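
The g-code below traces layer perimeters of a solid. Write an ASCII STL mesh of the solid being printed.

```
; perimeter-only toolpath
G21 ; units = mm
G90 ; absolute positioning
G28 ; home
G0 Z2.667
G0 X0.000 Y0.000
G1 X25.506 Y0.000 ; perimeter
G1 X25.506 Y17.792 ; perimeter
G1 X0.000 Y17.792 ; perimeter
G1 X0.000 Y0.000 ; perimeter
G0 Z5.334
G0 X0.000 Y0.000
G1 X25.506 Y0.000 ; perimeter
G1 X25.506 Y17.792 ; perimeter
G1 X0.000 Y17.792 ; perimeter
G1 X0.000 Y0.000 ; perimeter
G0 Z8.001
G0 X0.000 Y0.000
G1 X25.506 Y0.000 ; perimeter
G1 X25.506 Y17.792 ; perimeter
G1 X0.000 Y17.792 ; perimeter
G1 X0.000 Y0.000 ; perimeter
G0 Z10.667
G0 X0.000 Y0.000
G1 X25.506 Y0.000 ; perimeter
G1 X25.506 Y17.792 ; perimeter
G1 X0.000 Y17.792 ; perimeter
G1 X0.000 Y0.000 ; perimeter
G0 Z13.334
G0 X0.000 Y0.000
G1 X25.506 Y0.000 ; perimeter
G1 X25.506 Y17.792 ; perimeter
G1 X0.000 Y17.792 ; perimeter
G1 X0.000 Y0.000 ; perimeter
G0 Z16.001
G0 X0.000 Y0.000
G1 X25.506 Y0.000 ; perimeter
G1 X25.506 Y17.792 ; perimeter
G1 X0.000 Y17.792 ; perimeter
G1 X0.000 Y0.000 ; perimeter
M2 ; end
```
solid part
  facet normal 0.0000 0.0000 -1.0000
    outer loop
      vertex 25.506 17.792 0.000
      vertex 25.506 0.000 0.000
      vertex 0.000 0.000 0.000
    endloop
  endfacet
  facet normal 0.0000 0.0000 -1.0000
    outer loop
      vertex 0.000 17.792 0.000
      vertex 25.506 17.792 0.000
      vertex 0.000 0.000 0.000
    endloop
  endfacet
  facet normal 0.0000 0.0000 1.0000
    outer loop
      vertex 0.000 0.000 16.001
      vertex 25.506 0.000 16.001
      vertex 25.506 17.792 16.001
    endloop
  endfacet
  facet normal 0.0000 0.0000 1.0000
    outer loop
      vertex 0.000 0.000 16.001
      vertex 25.506 17.792 16.001
      vertex 0.000 17.792 16.001
    endloop
  endfacet
  facet normal 0.0000 -1.0000 0.0000
    outer loop
      vertex 0.000 0.000 0.000
      vertex 25.506 0.000 0.000
      vertex 25.506 0.000 16.001
    endloop
  endfacet
  facet normal 0.0000 -1.0000 0.0000
    outer loop
      vertex 0.000 0.000 0.000
      vertex 25.506 0.000 16.001
      vertex 0.000 0.000 16.001
    endloop
  endfacet
  facet normal 0.0000 1.0000 0.0000
    outer loop
      vertex 25.506 17.792 16.001
      vertex 25.506 17.792 0.000
      vertex 0.000 17.792 0.000
    endloop
  endfacet
  facet normal 0.0000 1.0000 0.0000
    outer loop
      vertex 0.000 17.792 16.001
      vertex 25.506 17.792 16.001
      vertex 0.000 17.792 0.000
    endloop
  endfacet
  facet normal -1.0000 0.0000 0.0000
    outer loop
      vertex 0.000 17.792 16.001
      vertex 0.000 17.792 0.000
      vertex 0.000 0.000 0.000
    endloop
  endfacet
  facet normal -1.0000 0.0000 0.0000
    outer loop
      vertex 0.000 0.000 16.001
      vertex 0.000 17.792 16.001
      vertex 0.000 0.000 0.000
    endloop
  endfacet
  facet normal 1.0000 0.0000 0.0000
    outer loop
      vertex 25.506 0.000 0.000
      vertex 25.506 17.792 0.000
      vertex 25.506 17.792 16.001
    endloop
  endfacet
  facet normal 1.0000 0.0000 0.0000
    outer loop
      vertex 25.506 0.000 0.000
      vertex 25.506 17.792 16.001
      vertex 25.506 0.000 16.001
    endloop
  endfacet
endsolid part

The G0 Z moves step by Δz≈2.667 mm. Every layer's G1 loop is the same polygon, so the solid is a straight extrusion of it from z=0 to z≈16. Closing with flat bottom and top caps and triangulating gives 12 facets — a rectangular box, roughly 25.5 × 17.8 mm footprint and 16 mm tall.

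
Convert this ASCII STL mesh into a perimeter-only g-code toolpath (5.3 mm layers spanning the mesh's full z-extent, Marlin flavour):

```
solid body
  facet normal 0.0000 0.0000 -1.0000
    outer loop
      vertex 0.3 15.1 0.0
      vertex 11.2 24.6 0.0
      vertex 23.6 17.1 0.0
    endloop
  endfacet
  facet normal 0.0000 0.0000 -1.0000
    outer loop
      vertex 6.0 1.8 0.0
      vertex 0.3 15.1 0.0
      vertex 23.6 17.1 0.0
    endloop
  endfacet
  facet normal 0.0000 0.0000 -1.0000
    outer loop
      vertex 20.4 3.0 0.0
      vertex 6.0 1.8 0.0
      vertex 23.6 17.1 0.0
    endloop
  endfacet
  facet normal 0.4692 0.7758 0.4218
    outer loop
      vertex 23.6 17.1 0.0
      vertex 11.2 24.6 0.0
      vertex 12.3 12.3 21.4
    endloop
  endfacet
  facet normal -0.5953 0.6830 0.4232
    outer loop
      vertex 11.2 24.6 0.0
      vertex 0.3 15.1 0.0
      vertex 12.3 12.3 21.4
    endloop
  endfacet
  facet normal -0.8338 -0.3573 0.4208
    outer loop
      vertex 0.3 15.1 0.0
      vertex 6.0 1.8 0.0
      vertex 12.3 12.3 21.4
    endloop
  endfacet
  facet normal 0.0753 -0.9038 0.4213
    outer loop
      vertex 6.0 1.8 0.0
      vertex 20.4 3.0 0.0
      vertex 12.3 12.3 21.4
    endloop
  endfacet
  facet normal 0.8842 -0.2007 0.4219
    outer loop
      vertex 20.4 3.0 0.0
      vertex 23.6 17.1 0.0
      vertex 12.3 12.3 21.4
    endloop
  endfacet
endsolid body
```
; perimeter-only toolpath
G21 ; units = mm
G90 ; absolute positioning
G28 ; home
; layer 1
G0 Z5.3
G0 X20.8 Y15.9
G1 X11.5 Y21.5
G1 X3.3 Y14.4
G1 X7.6 Y4.4
G1 X18.4 Y5.3
G1 X20.8 Y15.9
; layer 2
G0 Z10.7
G0 X18.0 Y14.7
G1 X11.8 Y18.5
G1 X6.3 Y13.7
G1 X9.2 Y7.1
G1 X16.4 Y7.7
G1 X18.0 Y14.7
; layer 3
G0 Z16.0
G0 X15.1 Y13.5
G1 X12.0 Y15.4
G1 X9.3 Y13.0
G1 X10.7 Y9.7
G1 X14.3 Y10.0
G1 X15.1 Y13.5
M2 ; end

The solid is a regular 5-sided pyramid, base circumscribed radius ≈ 12.3 mm, apex at z ≈ 21.4 mm. Slicing at Δz = 5.3 mm — 4 equal slices spanning the solid's height, so layer i sits at z = i·h/4 — gives 3 non-empty perimeters. Each is a 5-segment closed polygon; G0 lifts to the layer z and rapids to the start vertex, then G1 traces the edges. The cross-section shrinks linearly with z (the slice at the apex is degenerate and omitted).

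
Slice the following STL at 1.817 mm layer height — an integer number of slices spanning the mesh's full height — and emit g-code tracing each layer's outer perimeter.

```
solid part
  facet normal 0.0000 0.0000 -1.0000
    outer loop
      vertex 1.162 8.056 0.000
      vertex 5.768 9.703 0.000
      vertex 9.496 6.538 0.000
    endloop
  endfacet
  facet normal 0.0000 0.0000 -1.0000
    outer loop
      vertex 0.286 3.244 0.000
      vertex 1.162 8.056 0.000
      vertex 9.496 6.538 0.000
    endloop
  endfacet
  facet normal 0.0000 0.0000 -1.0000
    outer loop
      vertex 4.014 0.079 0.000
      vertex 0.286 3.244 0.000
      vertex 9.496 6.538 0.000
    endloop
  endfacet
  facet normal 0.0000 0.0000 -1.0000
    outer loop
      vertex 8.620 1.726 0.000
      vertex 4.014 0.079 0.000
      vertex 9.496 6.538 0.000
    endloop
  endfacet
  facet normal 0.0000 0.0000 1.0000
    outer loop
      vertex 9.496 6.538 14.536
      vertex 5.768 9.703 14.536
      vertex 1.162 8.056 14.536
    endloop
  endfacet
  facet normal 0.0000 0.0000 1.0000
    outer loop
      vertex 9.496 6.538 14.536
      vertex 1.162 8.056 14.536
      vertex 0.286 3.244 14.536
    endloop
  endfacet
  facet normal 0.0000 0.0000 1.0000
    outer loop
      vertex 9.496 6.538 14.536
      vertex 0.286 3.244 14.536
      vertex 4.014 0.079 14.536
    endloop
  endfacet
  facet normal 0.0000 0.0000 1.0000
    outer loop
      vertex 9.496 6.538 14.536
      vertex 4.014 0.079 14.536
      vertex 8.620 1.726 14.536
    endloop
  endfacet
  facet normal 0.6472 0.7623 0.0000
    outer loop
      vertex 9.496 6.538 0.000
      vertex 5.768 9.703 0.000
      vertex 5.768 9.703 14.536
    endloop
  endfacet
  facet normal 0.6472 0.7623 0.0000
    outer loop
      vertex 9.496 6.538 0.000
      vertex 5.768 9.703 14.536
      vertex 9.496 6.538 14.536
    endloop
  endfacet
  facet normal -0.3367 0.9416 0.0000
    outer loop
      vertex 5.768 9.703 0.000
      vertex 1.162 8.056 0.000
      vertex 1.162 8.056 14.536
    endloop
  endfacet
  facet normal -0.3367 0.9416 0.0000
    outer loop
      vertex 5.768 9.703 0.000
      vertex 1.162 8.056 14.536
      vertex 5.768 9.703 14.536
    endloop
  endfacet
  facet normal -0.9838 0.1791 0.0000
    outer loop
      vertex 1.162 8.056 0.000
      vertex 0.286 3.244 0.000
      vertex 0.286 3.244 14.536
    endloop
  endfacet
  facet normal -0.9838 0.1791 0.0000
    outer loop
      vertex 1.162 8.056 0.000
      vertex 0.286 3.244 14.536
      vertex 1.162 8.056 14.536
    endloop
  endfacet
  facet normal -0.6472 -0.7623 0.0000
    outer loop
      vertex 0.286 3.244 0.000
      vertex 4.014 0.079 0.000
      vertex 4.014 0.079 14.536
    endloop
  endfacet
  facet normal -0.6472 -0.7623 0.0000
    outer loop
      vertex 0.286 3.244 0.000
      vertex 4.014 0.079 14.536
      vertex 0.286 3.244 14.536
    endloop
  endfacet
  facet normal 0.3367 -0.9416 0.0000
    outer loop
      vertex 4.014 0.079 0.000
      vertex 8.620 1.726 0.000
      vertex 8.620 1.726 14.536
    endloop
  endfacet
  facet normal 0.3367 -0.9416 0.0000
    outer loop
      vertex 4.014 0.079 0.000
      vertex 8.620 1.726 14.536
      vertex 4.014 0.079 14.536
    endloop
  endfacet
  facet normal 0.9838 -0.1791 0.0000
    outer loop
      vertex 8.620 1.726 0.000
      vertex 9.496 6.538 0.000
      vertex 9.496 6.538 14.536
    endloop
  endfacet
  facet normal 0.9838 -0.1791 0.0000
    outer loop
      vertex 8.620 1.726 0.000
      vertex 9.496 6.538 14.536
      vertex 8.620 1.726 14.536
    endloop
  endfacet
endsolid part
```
; perimeter-only toolpath
G21 ; units = mm
G90 ; absolute positioning
G28 ; home
; layer 1
G0 Z1.817
G0 X9.496 Y6.538
G1 X5.768 Y9.703
G1 X1.162 Y8.056
G1 X0.286 Y3.244
G1 X4.014 Y0.079
G1 X8.620 Y1.726
G1 X9.496 Y6.538
; layer 2
G0 Z3.634
G0 X9.496 Y6.538
G1 X5.768 Y9.703
G1 X1.162 Y8.056
G1 X0.286 Y3.244
G1 X4.014 Y0.079
G1 X8.620 Y1.726
G1 X9.496 Y6.538
; layer 3
G0 Z5.451
G0 X9.496 Y6.538
G1 X5.768 Y9.703
G1 X1.162 Y8.056
G1 X0.286 Y3.244
G1 X4.014 Y0.079
G1 X8.620 Y1.726
G1 X9.496 Y6.538
; layer 4
G0 Z7.268
G0 X9.496 Y6.538
G1 X5.768 Y9.703
G1 X1.162 Y8.056
G1 X0.286 Y3.244
G1 X4.014 Y0.079
G1 X8.620 Y1.726
G1 X9.496 Y6.538
; layer 5
G0 Z9.085
G0 X9.496 Y6.538
G1 X5.768 Y9.703
G1 X1.162 Y8.056
G1 X0.286 Y3.244
G1 X4.014 Y0.079
G1 X8.620 Y1.726
G1 X9.496 Y6.538
; layer 6
G0 Z10.902
G0 X9.496 Y6.538
G1 X5.768 Y9.703
G1 X1.162 Y8.056
G1 X0.286 Y3.244
G1 X4.014 Y0.079
G1 X8.620 Y1.726
G1 X9.496 Y6.538
; layer 7
G0 Z12.719
G0 X9.496 Y6.538
G1 X5.768 Y9.703
G1 X1.162 Y8.056
G1 X0.286 Y3.244
G1 X4.014 Y0.079
G1 X8.620 Y1.726
G1 X9.496 Y6.538
; layer 8
G0 Z14.536
G0 X9.496 Y6.538
G1 X5.768 Y9.703
G1 X1.162 Y8.056
G1 X0.286 Y3.244
G1 X4.014 Y0.079
G1 X8.620 Y1.726
G1 X9.496 Y6.538
M2 ; end

The solid is a regular 6-sided prism (a cylinder approximated with 6 flat sides), circumscribed radius ≈ 4.89 mm, height ≈ 14.5 mm. Slicing at Δz = 1.817 mm — 8 equal slices spanning the solid's height, so layer i sits at z = i·h/8 — gives 8 non-empty perimeters. Each is a 6-segment closed polygon; G0 lifts to the layer z and rapids to the start vertex, then G1 traces the edges.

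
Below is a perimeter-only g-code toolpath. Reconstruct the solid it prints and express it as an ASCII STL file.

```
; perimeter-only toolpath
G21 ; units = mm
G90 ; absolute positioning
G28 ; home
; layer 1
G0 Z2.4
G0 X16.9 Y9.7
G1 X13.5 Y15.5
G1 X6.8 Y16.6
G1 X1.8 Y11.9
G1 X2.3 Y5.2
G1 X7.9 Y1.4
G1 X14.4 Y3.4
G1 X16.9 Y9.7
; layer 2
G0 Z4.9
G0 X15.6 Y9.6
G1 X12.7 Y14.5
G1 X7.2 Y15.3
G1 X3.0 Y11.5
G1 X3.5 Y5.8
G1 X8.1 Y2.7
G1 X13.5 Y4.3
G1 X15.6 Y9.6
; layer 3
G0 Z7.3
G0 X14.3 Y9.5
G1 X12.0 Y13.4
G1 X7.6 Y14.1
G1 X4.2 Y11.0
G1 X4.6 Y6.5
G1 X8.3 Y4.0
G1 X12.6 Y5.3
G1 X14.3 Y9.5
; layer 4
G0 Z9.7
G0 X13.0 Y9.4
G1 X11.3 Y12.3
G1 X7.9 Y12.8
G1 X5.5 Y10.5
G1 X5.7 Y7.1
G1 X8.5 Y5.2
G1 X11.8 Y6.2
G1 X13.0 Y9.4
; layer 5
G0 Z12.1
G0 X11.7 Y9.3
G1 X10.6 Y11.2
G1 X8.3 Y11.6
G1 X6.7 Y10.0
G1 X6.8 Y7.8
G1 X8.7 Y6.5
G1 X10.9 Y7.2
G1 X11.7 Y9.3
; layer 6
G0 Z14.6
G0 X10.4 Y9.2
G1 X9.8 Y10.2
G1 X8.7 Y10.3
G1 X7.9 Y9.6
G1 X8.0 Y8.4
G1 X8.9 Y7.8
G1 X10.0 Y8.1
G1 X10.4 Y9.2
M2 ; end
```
solid part
  facet normal 0.0000 0.0000 -1.0000
    outer loop
      vertex 6.4 17.8 0.0
      vertex 14.2 16.6 0.0
      vertex 18.2 9.8 0.0
    endloop
  endfacet
  facet normal 0.0000 0.0000 -1.0000
    outer loop
      vertex 0.6 12.4 0.0
      vertex 6.4 17.8 0.0
      vertex 18.2 9.8 0.0
    endloop
  endfacet
  facet normal 0.0000 0.0000 -1.0000
    outer loop
      vertex 1.2 4.5 0.0
      vertex 0.6 12.4 0.0
      vertex 18.2 9.8 0.0
    endloop
  endfacet
  facet normal 0.0000 0.0000 -1.0000
    outer loop
      vertex 7.7 0.1 0.0
      vertex 1.2 4.5 0.0
      vertex 18.2 9.8 0.0
    endloop
  endfacet
  facet normal 0.0000 0.0000 -1.0000
    outer loop
      vertex 15.3 2.4 0.0
      vertex 7.7 0.1 0.0
      vertex 18.2 9.8 0.0
    endloop
  endfacet
  facet normal 0.7764 0.4567 0.4344
    outer loop
      vertex 18.2 9.8 0.0
      vertex 14.2 16.6 0.0
      vertex 9.1 9.1 17.0
    endloop
  endfacet
  facet normal 0.1370 0.8905 0.4339
    outer loop
      vertex 14.2 16.6 0.0
      vertex 6.4 17.8 0.0
      vertex 9.1 9.1 17.0
    endloop
  endfacet
  facet normal -0.6136 0.6591 0.4348
    outer loop
      vertex 6.4 17.8 0.0
      vertex 0.6 12.4 0.0
      vertex 9.1 9.1 17.0
    endloop
  endfacet
  facet normal -0.8976 -0.0682 0.4356
    outer loop
      vertex 0.6 12.4 0.0
      vertex 1.2 4.5 0.0
      vertex 9.1 9.1 17.0
    endloop
  endfacet
  facet normal -0.5045 -0.7452 0.4361
    outer loop
      vertex 1.2 4.5 0.0
      vertex 7.7 0.1 0.0
      vertex 9.1 9.1 17.0
    endloop
  endfacet
  facet normal 0.2608 -0.8619 0.4348
    outer loop
      vertex 7.7 0.1 0.0
      vertex 15.3 2.4 0.0
      vertex 9.1 9.1 17.0
    endloop
  endfacet
  facet normal 0.8383 -0.3285 0.4352
    outer loop
      vertex 15.3 2.4 0.0
      vertex 18.2 9.8 0.0
      vertex 9.1 9.1 17.0
    endloop
  endfacet
endsolid part

The G0 Z moves step by Δz≈2.4 mm. The G1 loops shrink linearly with z, so the solid tapers from its base footprint up to z≈17. Closing with a flat bottom cap and the tapered top and triangulating gives 12 facets — a regular 7-sided pyramid, base circumscribed radius ≈ 9.1 mm, apex at z ≈ 17 mm.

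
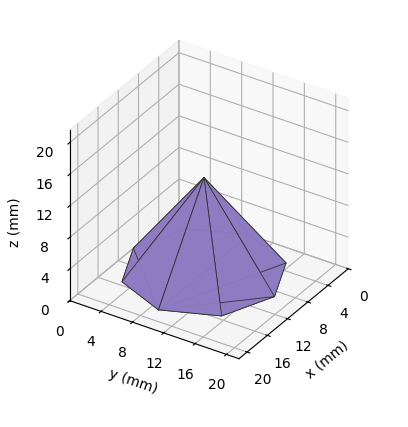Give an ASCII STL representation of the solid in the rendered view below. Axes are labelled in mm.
Reading the render: the shape is a regular 8-sided pyramid, base circumscribed radius ≈ 9 mm, apex at z ≈ 12 mm (dimensions read to the nearest mm from the axis ticks). For the STL, each face is triangulated and given an outward normal.

solid part
  facet normal 0.0000 0.0000 -1.0000
    outer loop
      vertex 9.00 18.00 0.00
      vertex 15.36 15.36 0.00
      vertex 18.00 9.00 0.00
    endloop
  endfacet
  facet normal 0.0000 0.0000 -1.0000
    outer loop
      vertex 2.64 15.36 0.00
      vertex 9.00 18.00 0.00
      vertex 18.00 9.00 0.00
    endloop
  endfacet
  facet normal 0.0000 0.0000 -1.0000
    outer loop
      vertex 0.00 9.00 0.00
      vertex 2.64 15.36 0.00
      vertex 18.00 9.00 0.00
    endloop
  endfacet
  facet normal 0.0000 0.0000 -1.0000
    outer loop
      vertex 2.64 2.64 0.00
      vertex 0.00 9.00 0.00
      vertex 18.00 9.00 0.00
    endloop
  endfacet
  facet normal 0.0000 0.0000 -1.0000
    outer loop
      vertex 9.00 0.00 0.00
      vertex 2.64 2.64 0.00
      vertex 18.00 9.00 0.00
    endloop
  endfacet
  facet normal 0.0000 0.0000 -1.0000
    outer loop
      vertex 15.36 2.64 0.00
      vertex 9.00 0.00 0.00
      vertex 18.00 9.00 0.00
    endloop
  endfacet
  facet normal 0.7592 0.3152 0.5694
    outer loop
      vertex 18.00 9.00 0.00
      vertex 15.36 15.36 0.00
      vertex 9.00 9.00 12.00
    endloop
  endfacet
  facet normal 0.3152 0.7592 0.5694
    outer loop
      vertex 15.36 15.36 0.00
      vertex 9.00 18.00 0.00
      vertex 9.00 9.00 12.00
    endloop
  endfacet
  facet normal -0.3152 0.7592 0.5694
    outer loop
      vertex 9.00 18.00 0.00
      vertex 2.64 15.36 0.00
      vertex 9.00 9.00 12.00
    endloop
  endfacet
  facet normal -0.7592 0.3152 0.5694
    outer loop
      vertex 2.64 15.36 0.00
      vertex 0.00 9.00 0.00
      vertex 9.00 9.00 12.00
    endloop
  endfacet
  facet normal -0.7592 -0.3152 0.5694
    outer loop
      vertex 0.00 9.00 0.00
      vertex 2.64 2.64 0.00
      vertex 9.00 9.00 12.00
    endloop
  endfacet
  facet normal -0.3152 -0.7592 0.5694
    outer loop
      vertex 2.64 2.64 0.00
      vertex 9.00 0.00 0.00
      vertex 9.00 9.00 12.00
    endloop
  endfacet
  facet normal 0.3152 -0.7592 0.5694
    outer loop
      vertex 9.00 0.00 0.00
      vertex 15.36 2.64 0.00
      vertex 9.00 9.00 12.00
    endloop
  endfacet
  facet normal 0.7592 -0.3152 0.5694
    outer loop
      vertex 15.36 2.64 0.00
      vertex 18.00 9.00 0.00
      vertex 9.00 9.00 12.00
    endloop
  endfacet
endsolid part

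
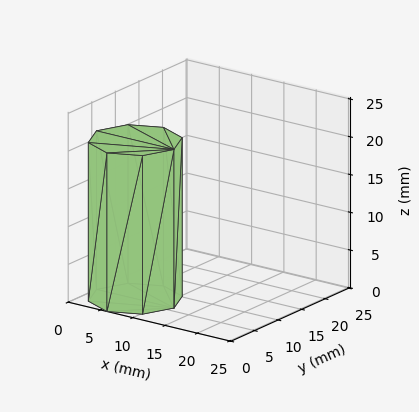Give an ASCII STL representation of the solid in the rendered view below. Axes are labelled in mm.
Reading the render: the shape is a regular 8-sided prism (a cylinder approximated with 8 flat sides), circumscribed radius ≈ 6 mm, height ≈ 21 mm (dimensions read to the nearest mm from the axis ticks). For the STL, each face is triangulated and given an outward normal.

solid part
  facet normal 0.0000 0.0000 -1.0000
    outer loop
      vertex 6.0 12.0 0.0
      vertex 10.2 10.2 0.0
      vertex 12.0 6.0 0.0
    endloop
  endfacet
  facet normal 0.0000 0.0000 -1.0000
    outer loop
      vertex 1.8 10.2 0.0
      vertex 6.0 12.0 0.0
      vertex 12.0 6.0 0.0
    endloop
  endfacet
  facet normal 0.0000 0.0000 -1.0000
    outer loop
      vertex 0.0 6.0 0.0
      vertex 1.8 10.2 0.0
      vertex 12.0 6.0 0.0
    endloop
  endfacet
  facet normal 0.0000 0.0000 -1.0000
    outer loop
      vertex 1.8 1.8 0.0
      vertex 0.0 6.0 0.0
      vertex 12.0 6.0 0.0
    endloop
  endfacet
  facet normal 0.0000 0.0000 -1.0000
    outer loop
      vertex 6.0 0.0 0.0
      vertex 1.8 1.8 0.0
      vertex 12.0 6.0 0.0
    endloop
  endfacet
  facet normal 0.0000 0.0000 -1.0000
    outer loop
      vertex 10.2 1.8 0.0
      vertex 6.0 0.0 0.0
      vertex 12.0 6.0 0.0
    endloop
  endfacet
  facet normal 0.0000 0.0000 1.0000
    outer loop
      vertex 12.0 6.0 21.0
      vertex 10.2 10.2 21.0
      vertex 6.0 12.0 21.0
    endloop
  endfacet
  facet normal 0.0000 0.0000 1.0000
    outer loop
      vertex 12.0 6.0 21.0
      vertex 6.0 12.0 21.0
      vertex 1.8 10.2 21.0
    endloop
  endfacet
  facet normal 0.0000 0.0000 1.0000
    outer loop
      vertex 12.0 6.0 21.0
      vertex 1.8 10.2 21.0
      vertex 0.0 6.0 21.0
    endloop
  endfacet
  facet normal 0.0000 0.0000 1.0000
    outer loop
      vertex 12.0 6.0 21.0
      vertex 0.0 6.0 21.0
      vertex 1.8 1.8 21.0
    endloop
  endfacet
  facet normal 0.0000 0.0000 1.0000
    outer loop
      vertex 12.0 6.0 21.0
      vertex 1.8 1.8 21.0
      vertex 6.0 0.0 21.0
    endloop
  endfacet
  facet normal 0.0000 0.0000 1.0000
    outer loop
      vertex 12.0 6.0 21.0
      vertex 6.0 0.0 21.0
      vertex 10.2 1.8 21.0
    endloop
  endfacet
  facet normal 0.9191 0.3939 0.0000
    outer loop
      vertex 12.0 6.0 0.0
      vertex 10.2 10.2 0.0
      vertex 10.2 10.2 21.0
    endloop
  endfacet
  facet normal 0.9191 0.3939 0.0000
    outer loop
      vertex 12.0 6.0 0.0
      vertex 10.2 10.2 21.0
      vertex 12.0 6.0 21.0
    endloop
  endfacet
  facet normal 0.3939 0.9191 0.0000
    outer loop
      vertex 10.2 10.2 0.0
      vertex 6.0 12.0 0.0
      vertex 6.0 12.0 21.0
    endloop
  endfacet
  facet normal 0.3939 0.9191 0.0000
    outer loop
      vertex 10.2 10.2 0.0
      vertex 6.0 12.0 21.0
      vertex 10.2 10.2 21.0
    endloop
  endfacet
  facet normal -0.3939 0.9191 0.0000
    outer loop
      vertex 6.0 12.0 0.0
      vertex 1.8 10.2 0.0
      vertex 1.8 10.2 21.0
    endloop
  endfacet
  facet normal -0.3939 0.9191 0.0000
    outer loop
      vertex 6.0 12.0 0.0
      vertex 1.8 10.2 21.0
      vertex 6.0 12.0 21.0
    endloop
  endfacet
  facet normal -0.9191 0.3939 0.0000
    outer loop
      vertex 1.8 10.2 0.0
      vertex 0.0 6.0 0.0
      vertex 0.0 6.0 21.0
    endloop
  endfacet
  facet normal -0.9191 0.3939 0.0000
    outer loop
      vertex 1.8 10.2 0.0
      vertex 0.0 6.0 21.0
      vertex 1.8 10.2 21.0
    endloop
  endfacet
  facet normal -0.9191 -0.3939 0.0000
    outer loop
      vertex 0.0 6.0 0.0
      vertex 1.8 1.8 0.0
      vertex 1.8 1.8 21.0
    endloop
  endfacet
  facet normal -0.9191 -0.3939 0.0000
    outer loop
      vertex 0.0 6.0 0.0
      vertex 1.8 1.8 21.0
      vertex 0.0 6.0 21.0
    endloop
  endfacet
  facet normal -0.3939 -0.9191 0.0000
    outer loop
      vertex 1.8 1.8 0.0
      vertex 6.0 0.0 0.0
      vertex 6.0 0.0 21.0
    endloop
  endfacet
  facet normal -0.3939 -0.9191 0.0000
    outer loop
      vertex 1.8 1.8 0.0
      vertex 6.0 0.0 21.0
      vertex 1.8 1.8 21.0
    endloop
  endfacet
  facet normal 0.3939 -0.9191 0.0000
    outer loop
      vertex 6.0 0.0 0.0
      vertex 10.2 1.8 0.0
      vertex 10.2 1.8 21.0
    endloop
  endfacet
  facet normal 0.3939 -0.9191 0.0000
    outer loop
      vertex 6.0 0.0 0.0
      vertex 10.2 1.8 21.0
      vertex 6.0 0.0 21.0
    endloop
  endfacet
  facet normal 0.9191 -0.3939 0.0000
    outer loop
      vertex 10.2 1.8 0.0
      vertex 12.0 6.0 0.0
      vertex 12.0 6.0 21.0
    endloop
  endfacet
  facet normal 0.9191 -0.3939 0.0000
    outer loop
      vertex 10.2 1.8 0.0
      vertex 12.0 6.0 21.0
      vertex 10.2 1.8 21.0
    endloop
  endfacet
endsolid part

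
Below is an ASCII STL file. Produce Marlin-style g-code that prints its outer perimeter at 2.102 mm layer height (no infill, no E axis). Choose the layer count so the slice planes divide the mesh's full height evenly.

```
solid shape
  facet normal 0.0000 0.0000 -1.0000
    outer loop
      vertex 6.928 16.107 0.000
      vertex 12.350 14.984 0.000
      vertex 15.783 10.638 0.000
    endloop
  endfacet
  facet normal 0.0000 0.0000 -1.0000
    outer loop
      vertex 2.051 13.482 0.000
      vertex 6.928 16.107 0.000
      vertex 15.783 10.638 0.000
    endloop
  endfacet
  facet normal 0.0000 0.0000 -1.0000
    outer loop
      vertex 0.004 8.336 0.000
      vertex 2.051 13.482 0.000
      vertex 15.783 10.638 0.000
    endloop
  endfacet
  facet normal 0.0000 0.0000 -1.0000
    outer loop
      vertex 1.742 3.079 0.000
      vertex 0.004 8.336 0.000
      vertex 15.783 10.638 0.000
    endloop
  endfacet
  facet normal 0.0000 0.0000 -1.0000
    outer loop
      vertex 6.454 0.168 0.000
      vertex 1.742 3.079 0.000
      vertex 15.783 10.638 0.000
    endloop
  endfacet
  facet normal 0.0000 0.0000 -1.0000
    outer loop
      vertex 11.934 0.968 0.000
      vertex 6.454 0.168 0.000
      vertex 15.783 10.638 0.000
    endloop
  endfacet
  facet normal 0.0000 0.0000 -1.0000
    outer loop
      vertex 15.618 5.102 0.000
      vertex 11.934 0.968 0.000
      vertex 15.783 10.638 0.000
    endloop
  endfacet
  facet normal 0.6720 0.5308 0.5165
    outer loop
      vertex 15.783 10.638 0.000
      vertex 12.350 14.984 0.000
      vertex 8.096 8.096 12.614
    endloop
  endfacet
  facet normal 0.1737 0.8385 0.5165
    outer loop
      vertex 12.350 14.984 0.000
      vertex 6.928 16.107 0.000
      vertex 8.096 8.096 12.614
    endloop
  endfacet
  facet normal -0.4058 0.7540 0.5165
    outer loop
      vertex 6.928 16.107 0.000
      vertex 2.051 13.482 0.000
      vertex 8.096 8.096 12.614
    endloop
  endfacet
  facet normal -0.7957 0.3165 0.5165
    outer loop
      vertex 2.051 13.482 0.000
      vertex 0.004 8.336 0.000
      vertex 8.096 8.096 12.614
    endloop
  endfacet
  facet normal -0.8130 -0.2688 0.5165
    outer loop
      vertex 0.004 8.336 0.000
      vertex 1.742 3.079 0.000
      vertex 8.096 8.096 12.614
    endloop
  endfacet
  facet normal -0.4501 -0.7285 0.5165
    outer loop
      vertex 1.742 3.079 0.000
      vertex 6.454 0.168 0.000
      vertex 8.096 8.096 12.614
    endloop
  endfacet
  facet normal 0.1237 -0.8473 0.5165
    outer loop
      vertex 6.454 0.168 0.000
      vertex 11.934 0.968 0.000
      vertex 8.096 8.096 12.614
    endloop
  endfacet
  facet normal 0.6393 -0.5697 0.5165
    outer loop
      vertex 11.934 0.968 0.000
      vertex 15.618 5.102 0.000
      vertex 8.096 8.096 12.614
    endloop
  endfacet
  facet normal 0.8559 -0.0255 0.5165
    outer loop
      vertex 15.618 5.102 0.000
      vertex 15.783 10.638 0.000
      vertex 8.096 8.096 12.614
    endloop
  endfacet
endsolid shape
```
; perimeter-only toolpath
G21 ; units = mm
G90 ; absolute positioning
G28 ; home
; layer 1
G0 Z2.102
G0 X14.502 Y10.214
G1 X11.641 Y13.836
G1 X7.123 Y14.772
G1 X3.059 Y12.584
G1 X1.353 Y8.296
G1 X2.801 Y3.915
G1 X6.728 Y1.489
G1 X11.294 Y2.156
G1 X14.364 Y5.601
G1 X14.502 Y10.214
; layer 2
G0 Z4.205
G0 X13.221 Y9.791
G1 X10.932 Y12.688
G1 X7.317 Y13.437
G1 X4.066 Y11.687
G1 X2.701 Y8.256
G1 X3.860 Y4.751
G1 X7.001 Y2.811
G1 X10.655 Y3.344
G1 X13.111 Y6.100
G1 X13.221 Y9.791
; layer 3
G0 Z6.307
G0 X11.939 Y9.367
G1 X10.223 Y11.540
G1 X7.512 Y12.101
G1 X5.074 Y10.789
G1 X4.050 Y8.216
G1 X4.919 Y5.588
G1 X7.275 Y4.132
G1 X10.015 Y4.532
G1 X11.857 Y6.599
G1 X11.939 Y9.367
; layer 4
G0 Z8.409
G0 X10.658 Y8.943
G1 X9.514 Y10.392
G1 X7.707 Y10.766
G1 X6.081 Y9.891
G1 X5.399 Y8.176
G1 X5.978 Y6.424
G1 X7.549 Y5.453
G1 X9.375 Y5.720
G1 X10.603 Y7.098
G1 X10.658 Y8.943
; layer 5
G0 Z10.512
G0 X9.377 Y8.520
G1 X8.805 Y9.244
G1 X7.901 Y9.431
G1 X7.089 Y8.994
G1 X6.747 Y8.136
G1 X7.037 Y7.260
G1 X7.822 Y6.775
G1 X8.736 Y6.908
G1 X9.350 Y7.597
G1 X9.377 Y8.520
M2 ; end

The solid is a regular 9-sided pyramid, base circumscribed radius ≈ 8.1 mm, apex at z ≈ 12.6 mm. Slicing at Δz = 2.102 mm — 6 equal slices spanning the solid's height, so layer i sits at z = i·h/6 — gives 5 non-empty perimeters. Each is a 9-segment closed polygon; G0 lifts to the layer z and rapids to the start vertex, then G1 traces the edges. The cross-section shrinks linearly with z (the slice at the apex is degenerate and omitted).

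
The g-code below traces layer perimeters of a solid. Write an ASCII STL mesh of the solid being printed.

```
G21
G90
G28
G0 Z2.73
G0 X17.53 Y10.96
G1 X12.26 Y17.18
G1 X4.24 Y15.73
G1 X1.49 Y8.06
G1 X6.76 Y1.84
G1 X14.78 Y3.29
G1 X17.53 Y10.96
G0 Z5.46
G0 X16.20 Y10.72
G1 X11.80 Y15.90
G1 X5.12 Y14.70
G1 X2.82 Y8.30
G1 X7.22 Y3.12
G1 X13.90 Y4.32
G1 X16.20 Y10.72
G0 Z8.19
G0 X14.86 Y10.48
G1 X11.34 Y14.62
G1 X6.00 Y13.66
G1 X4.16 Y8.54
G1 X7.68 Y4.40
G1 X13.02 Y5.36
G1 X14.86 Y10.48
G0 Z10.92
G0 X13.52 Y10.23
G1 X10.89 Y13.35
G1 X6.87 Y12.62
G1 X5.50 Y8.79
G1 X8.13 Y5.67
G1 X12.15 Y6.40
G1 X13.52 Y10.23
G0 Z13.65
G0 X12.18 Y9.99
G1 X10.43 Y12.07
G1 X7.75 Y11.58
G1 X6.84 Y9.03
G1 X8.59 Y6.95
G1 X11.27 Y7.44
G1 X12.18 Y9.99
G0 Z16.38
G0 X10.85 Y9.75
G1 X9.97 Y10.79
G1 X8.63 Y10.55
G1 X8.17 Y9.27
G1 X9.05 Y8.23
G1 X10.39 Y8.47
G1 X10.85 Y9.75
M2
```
solid part
  facet normal 0.0000 0.0000 -1.0000
    outer loop
      vertex 3.36 16.77 0.00
      vertex 12.72 18.46 0.00
      vertex 18.87 11.20 0.00
    endloop
  endfacet
  facet normal 0.0000 0.0000 -1.0000
    outer loop
      vertex 0.15 7.82 0.00
      vertex 3.36 16.77 0.00
      vertex 18.87 11.20 0.00
    endloop
  endfacet
  facet normal 0.0000 0.0000 -1.0000
    outer loop
      vertex 6.30 0.56 0.00
      vertex 0.15 7.82 0.00
      vertex 18.87 11.20 0.00
    endloop
  endfacet
  facet normal 0.0000 0.0000 -1.0000
    outer loop
      vertex 15.66 2.25 0.00
      vertex 6.30 0.56 0.00
      vertex 18.87 11.20 0.00
    endloop
  endfacet
  facet normal 0.7007 0.5936 0.3957
    outer loop
      vertex 18.87 11.20 0.00
      vertex 12.72 18.46 0.00
      vertex 9.51 9.51 19.11
    endloop
  endfacet
  facet normal -0.1632 0.9037 0.3958
    outer loop
      vertex 12.72 18.46 0.00
      vertex 3.36 16.77 0.00
      vertex 9.51 9.51 19.11
    endloop
  endfacet
  facet normal -0.8644 0.3100 0.3959
    outer loop
      vertex 3.36 16.77 0.00
      vertex 0.15 7.82 0.00
      vertex 9.51 9.51 19.11
    endloop
  endfacet
  facet normal -0.7007 -0.5936 0.3957
    outer loop
      vertex 0.15 7.82 0.00
      vertex 6.30 0.56 0.00
      vertex 9.51 9.51 19.11
    endloop
  endfacet
  facet normal 0.1632 -0.9037 0.3958
    outer loop
      vertex 6.30 0.56 0.00
      vertex 15.66 2.25 0.00
      vertex 9.51 9.51 19.11
    endloop
  endfacet
  facet normal 0.8644 -0.3100 0.3959
    outer loop
      vertex 15.66 2.25 0.00
      vertex 18.87 11.20 0.00
      vertex 9.51 9.51 19.11
    endloop
  endfacet
endsolid part

The G0 Z moves step by Δz≈2.73 mm. The G1 loops shrink linearly with z, so the solid tapers from its base footprint up to z≈19.1. Closing with a flat bottom cap and the tapered top and triangulating gives 10 facets — a regular 6-sided pyramid, base circumscribed radius ≈ 9.51 mm, apex at z ≈ 19.1 mm.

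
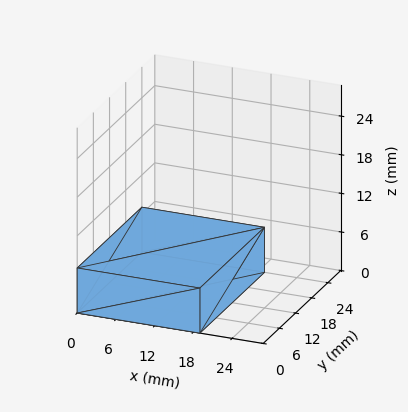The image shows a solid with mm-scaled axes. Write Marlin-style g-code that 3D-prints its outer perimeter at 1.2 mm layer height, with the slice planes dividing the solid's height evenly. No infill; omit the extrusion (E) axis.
Reading the render: the shape is a rectangular box, roughly 19 × 24 mm footprint and 7 mm tall (dimensions read to the nearest mm from the axis ticks). For the g-code, the solid's height is divided into equal slices at the stated Δz and each level perimeter traced with G1 moves after a G0 lift.

; perimeter-only toolpath
G21 ; units = mm
G90 ; absolute positioning
G28 ; home
; layer 1
G0 Z1.2
G0 X0.0 Y0.0
G1 X19.0 Y0.0
G1 X19.0 Y24.0
G1 X0.0 Y24.0
G1 X0.0 Y0.0
; layer 2
G0 Z2.3
G0 X0.0 Y0.0
G1 X19.0 Y0.0
G1 X19.0 Y24.0
G1 X0.0 Y24.0
G1 X0.0 Y0.0
; layer 3
G0 Z3.5
G0 X0.0 Y0.0
G1 X19.0 Y0.0
G1 X19.0 Y24.0
G1 X0.0 Y24.0
G1 X0.0 Y0.0
; layer 4
G0 Z4.7
G0 X0.0 Y0.0
G1 X19.0 Y0.0
G1 X19.0 Y24.0
G1 X0.0 Y24.0
G1 X0.0 Y0.0
; layer 5
G0 Z5.8
G0 X0.0 Y0.0
G1 X19.0 Y0.0
G1 X19.0 Y24.0
G1 X0.0 Y24.0
G1 X0.0 Y0.0
; layer 6
G0 Z7.0
G0 X0.0 Y0.0
G1 X19.0 Y0.0
G1 X19.0 Y24.0
G1 X0.0 Y24.0
G1 X0.0 Y0.0
M2 ; end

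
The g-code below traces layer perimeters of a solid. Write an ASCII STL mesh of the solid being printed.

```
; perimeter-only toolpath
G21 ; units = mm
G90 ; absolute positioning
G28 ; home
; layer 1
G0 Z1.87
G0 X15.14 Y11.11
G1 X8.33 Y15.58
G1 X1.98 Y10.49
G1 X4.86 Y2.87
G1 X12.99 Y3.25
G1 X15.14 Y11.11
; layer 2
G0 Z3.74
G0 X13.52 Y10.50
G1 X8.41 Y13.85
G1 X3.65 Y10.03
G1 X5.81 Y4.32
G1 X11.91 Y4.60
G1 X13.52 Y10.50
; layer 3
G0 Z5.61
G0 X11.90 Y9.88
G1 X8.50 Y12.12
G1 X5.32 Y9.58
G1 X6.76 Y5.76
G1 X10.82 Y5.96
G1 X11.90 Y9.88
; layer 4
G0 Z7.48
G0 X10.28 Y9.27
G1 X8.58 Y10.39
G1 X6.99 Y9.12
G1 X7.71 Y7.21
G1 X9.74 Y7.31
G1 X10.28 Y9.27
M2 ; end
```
solid part
  facet normal 0.0000 0.0000 -1.0000
    outer loop
      vertex 0.31 10.95 0.00
      vertex 8.25 17.31 0.00
      vertex 16.76 11.72 0.00
    endloop
  endfacet
  facet normal 0.0000 0.0000 -1.0000
    outer loop
      vertex 3.91 1.42 0.00
      vertex 0.31 10.95 0.00
      vertex 16.76 11.72 0.00
    endloop
  endfacet
  facet normal 0.0000 0.0000 -1.0000
    outer loop
      vertex 14.07 1.90 0.00
      vertex 3.91 1.42 0.00
      vertex 16.76 11.72 0.00
    endloop
  endfacet
  facet normal 0.4394 0.6689 0.5996
    outer loop
      vertex 16.76 11.72 0.00
      vertex 8.25 17.31 0.00
      vertex 8.66 8.66 9.35
    endloop
  endfacet
  facet normal -0.5003 0.6245 0.5997
    outer loop
      vertex 8.25 17.31 0.00
      vertex 0.31 10.95 0.00
      vertex 8.66 8.66 9.35
    endloop
  endfacet
  facet normal -0.7488 -0.2829 0.5994
    outer loop
      vertex 0.31 10.95 0.00
      vertex 3.91 1.42 0.00
      vertex 8.66 8.66 9.35
    endloop
  endfacet
  facet normal 0.0378 -0.7993 0.5997
    outer loop
      vertex 3.91 1.42 0.00
      vertex 14.07 1.90 0.00
      vertex 8.66 8.66 9.35
    endloop
  endfacet
  facet normal 0.7719 -0.2115 0.5995
    outer loop
      vertex 14.07 1.90 0.00
      vertex 16.76 11.72 0.00
      vertex 8.66 8.66 9.35
    endloop
  endfacet
endsolid part

The G0 Z moves step by Δz≈1.87 mm. The G1 loops shrink linearly with z, so the solid tapers from its base footprint up to z≈9.35. Closing with a flat bottom cap and the tapered top and triangulating gives 8 facets — a regular 5-sided pyramid, base circumscribed radius ≈ 8.66 mm, apex at z ≈ 9.35 mm.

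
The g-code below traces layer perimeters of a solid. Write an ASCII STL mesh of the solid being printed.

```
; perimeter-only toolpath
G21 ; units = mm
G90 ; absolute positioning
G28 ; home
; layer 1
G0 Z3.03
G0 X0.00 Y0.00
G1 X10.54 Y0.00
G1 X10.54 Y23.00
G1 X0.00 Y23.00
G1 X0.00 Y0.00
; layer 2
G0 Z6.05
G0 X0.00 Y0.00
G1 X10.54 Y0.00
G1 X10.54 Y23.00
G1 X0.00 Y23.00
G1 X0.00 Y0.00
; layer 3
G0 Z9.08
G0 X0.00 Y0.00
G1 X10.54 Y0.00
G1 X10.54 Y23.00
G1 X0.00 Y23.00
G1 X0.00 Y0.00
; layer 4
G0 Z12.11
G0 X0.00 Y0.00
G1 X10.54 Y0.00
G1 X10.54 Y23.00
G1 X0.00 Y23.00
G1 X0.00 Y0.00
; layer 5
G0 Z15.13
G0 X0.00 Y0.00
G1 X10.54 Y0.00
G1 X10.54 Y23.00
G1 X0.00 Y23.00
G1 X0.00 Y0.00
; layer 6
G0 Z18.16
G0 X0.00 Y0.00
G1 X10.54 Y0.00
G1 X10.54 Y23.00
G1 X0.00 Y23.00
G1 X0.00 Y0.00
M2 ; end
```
solid part
  facet normal 0.0000 0.0000 -1.0000
    outer loop
      vertex 10.54 23.00 0.00
      vertex 10.54 0.00 0.00
      vertex 0.00 0.00 0.00
    endloop
  endfacet
  facet normal 0.0000 0.0000 -1.0000
    outer loop
      vertex 0.00 23.00 0.00
      vertex 10.54 23.00 0.00
      vertex 0.00 0.00 0.00
    endloop
  endfacet
  facet normal 0.0000 0.0000 1.0000
    outer loop
      vertex 0.00 0.00 18.16
      vertex 10.54 0.00 18.16
      vertex 10.54 23.00 18.16
    endloop
  endfacet
  facet normal 0.0000 0.0000 1.0000
    outer loop
      vertex 0.00 0.00 18.16
      vertex 10.54 23.00 18.16
      vertex 0.00 23.00 18.16
    endloop
  endfacet
  facet normal 0.0000 -1.0000 0.0000
    outer loop
      vertex 0.00 0.00 0.00
      vertex 10.54 0.00 0.00
      vertex 10.54 0.00 18.16
    endloop
  endfacet
  facet normal 0.0000 -1.0000 0.0000
    outer loop
      vertex 0.00 0.00 0.00
      vertex 10.54 0.00 18.16
      vertex 0.00 0.00 18.16
    endloop
  endfacet
  facet normal 0.0000 1.0000 0.0000
    outer loop
      vertex 10.54 23.00 18.16
      vertex 10.54 23.00 0.00
      vertex 0.00 23.00 0.00
    endloop
  endfacet
  facet normal 0.0000 1.0000 0.0000
    outer loop
      vertex 0.00 23.00 18.16
      vertex 10.54 23.00 18.16
      vertex 0.00 23.00 0.00
    endloop
  endfacet
  facet normal -1.0000 0.0000 0.0000
    outer loop
      vertex 0.00 23.00 18.16
      vertex 0.00 23.00 0.00
      vertex 0.00 0.00 0.00
    endloop
  endfacet
  facet normal -1.0000 0.0000 0.0000
    outer loop
      vertex 0.00 0.00 18.16
      vertex 0.00 23.00 18.16
      vertex 0.00 0.00 0.00
    endloop
  endfacet
  facet normal 1.0000 0.0000 0.0000
    outer loop
      vertex 10.54 0.00 0.00
      vertex 10.54 23.00 0.00
      vertex 10.54 23.00 18.16
    endloop
  endfacet
  facet normal 1.0000 0.0000 0.0000
    outer loop
      vertex 10.54 0.00 0.00
      vertex 10.54 23.00 18.16
      vertex 10.54 0.00 18.16
    endloop
  endfacet
endsolid part

The G0 Z moves step by Δz≈3.03 mm. Every layer's G1 loop is the same polygon, so the solid is a straight extrusion of it from z=0 to z≈18.2. Closing with flat bottom and top caps and triangulating gives 12 facets — a rectangular box, roughly 10.5 × 23 mm footprint and 18.2 mm tall.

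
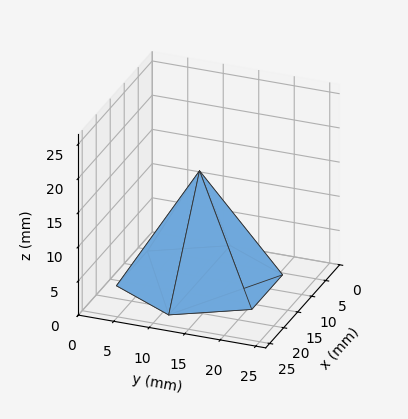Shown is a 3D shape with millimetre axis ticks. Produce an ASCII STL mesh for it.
Reading the render: the shape is a regular 6-sided pyramid, base circumscribed radius ≈ 11 mm, apex at z ≈ 16 mm (dimensions read to the nearest mm from the axis ticks). For the STL, each face is triangulated and given an outward normal.

solid part
  facet normal 0.0000 0.0000 -1.0000
    outer loop
      vertex 5.500 20.526 0.000
      vertex 16.500 20.526 0.000
      vertex 22.000 11.000 0.000
    endloop
  endfacet
  facet normal 0.0000 0.0000 -1.0000
    outer loop
      vertex 0.000 11.000 0.000
      vertex 5.500 20.526 0.000
      vertex 22.000 11.000 0.000
    endloop
  endfacet
  facet normal 0.0000 0.0000 -1.0000
    outer loop
      vertex 5.500 1.474 0.000
      vertex 0.000 11.000 0.000
      vertex 22.000 11.000 0.000
    endloop
  endfacet
  facet normal 0.0000 0.0000 -1.0000
    outer loop
      vertex 16.500 1.474 0.000
      vertex 5.500 1.474 0.000
      vertex 22.000 11.000 0.000
    endloop
  endfacet
  facet normal 0.7441 0.4296 0.5116
    outer loop
      vertex 22.000 11.000 0.000
      vertex 16.500 20.526 0.000
      vertex 11.000 11.000 16.000
    endloop
  endfacet
  facet normal 0.0000 0.8592 0.5116
    outer loop
      vertex 16.500 20.526 0.000
      vertex 5.500 20.526 0.000
      vertex 11.000 11.000 16.000
    endloop
  endfacet
  facet normal -0.7441 0.4296 0.5116
    outer loop
      vertex 5.500 20.526 0.000
      vertex 0.000 11.000 0.000
      vertex 11.000 11.000 16.000
    endloop
  endfacet
  facet normal -0.7441 -0.4296 0.5116
    outer loop
      vertex 0.000 11.000 0.000
      vertex 5.500 1.474 0.000
      vertex 11.000 11.000 16.000
    endloop
  endfacet
  facet normal 0.0000 -0.8592 0.5116
    outer loop
      vertex 5.500 1.474 0.000
      vertex 16.500 1.474 0.000
      vertex 11.000 11.000 16.000
    endloop
  endfacet
  facet normal 0.7441 -0.4296 0.5116
    outer loop
      vertex 16.500 1.474 0.000
      vertex 22.000 11.000 0.000
      vertex 11.000 11.000 16.000
    endloop
  endfacet
endsolid part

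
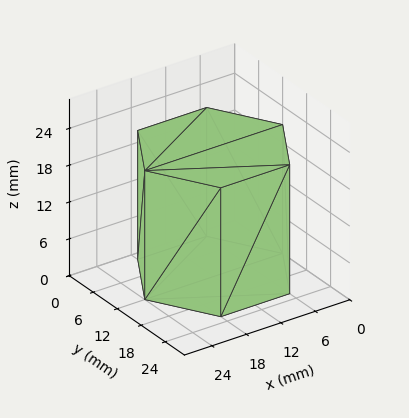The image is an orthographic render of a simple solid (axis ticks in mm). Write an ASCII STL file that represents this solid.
Reading the render: the shape is a regular 6-sided prism (a cylinder approximated with 6 flat sides), circumscribed radius ≈ 12 mm, height ≈ 21 mm (dimensions read to the nearest mm from the axis ticks). For the STL, each face is triangulated and given an outward normal.

solid part
  facet normal 0.0000 0.0000 -1.0000
    outer loop
      vertex 6.00 22.39 0.00
      vertex 18.00 22.39 0.00
      vertex 24.00 12.00 0.00
    endloop
  endfacet
  facet normal 0.0000 0.0000 -1.0000
    outer loop
      vertex 0.00 12.00 0.00
      vertex 6.00 22.39 0.00
      vertex 24.00 12.00 0.00
    endloop
  endfacet
  facet normal 0.0000 0.0000 -1.0000
    outer loop
      vertex 6.00 1.61 0.00
      vertex 0.00 12.00 0.00
      vertex 24.00 12.00 0.00
    endloop
  endfacet
  facet normal 0.0000 0.0000 -1.0000
    outer loop
      vertex 18.00 1.61 0.00
      vertex 6.00 1.61 0.00
      vertex 24.00 12.00 0.00
    endloop
  endfacet
  facet normal 0.0000 0.0000 1.0000
    outer loop
      vertex 24.00 12.00 21.00
      vertex 18.00 22.39 21.00
      vertex 6.00 22.39 21.00
    endloop
  endfacet
  facet normal 0.0000 0.0000 1.0000
    outer loop
      vertex 24.00 12.00 21.00
      vertex 6.00 22.39 21.00
      vertex 0.00 12.00 21.00
    endloop
  endfacet
  facet normal 0.0000 0.0000 1.0000
    outer loop
      vertex 24.00 12.00 21.00
      vertex 0.00 12.00 21.00
      vertex 6.00 1.61 21.00
    endloop
  endfacet
  facet normal 0.0000 0.0000 1.0000
    outer loop
      vertex 24.00 12.00 21.00
      vertex 6.00 1.61 21.00
      vertex 18.00 1.61 21.00
    endloop
  endfacet
  facet normal 0.8660 0.5001 0.0000
    outer loop
      vertex 24.00 12.00 0.00
      vertex 18.00 22.39 0.00
      vertex 18.00 22.39 21.00
    endloop
  endfacet
  facet normal 0.8660 0.5001 0.0000
    outer loop
      vertex 24.00 12.00 0.00
      vertex 18.00 22.39 21.00
      vertex 24.00 12.00 21.00
    endloop
  endfacet
  facet normal 0.0000 1.0000 0.0000
    outer loop
      vertex 18.00 22.39 0.00
      vertex 6.00 22.39 0.00
      vertex 6.00 22.39 21.00
    endloop
  endfacet
  facet normal 0.0000 1.0000 0.0000
    outer loop
      vertex 18.00 22.39 0.00
      vertex 6.00 22.39 21.00
      vertex 18.00 22.39 21.00
    endloop
  endfacet
  facet normal -0.8660 0.5001 0.0000
    outer loop
      vertex 6.00 22.39 0.00
      vertex 0.00 12.00 0.00
      vertex 0.00 12.00 21.00
    endloop
  endfacet
  facet normal -0.8660 0.5001 0.0000
    outer loop
      vertex 6.00 22.39 0.00
      vertex 0.00 12.00 21.00
      vertex 6.00 22.39 21.00
    endloop
  endfacet
  facet normal -0.8660 -0.5001 0.0000
    outer loop
      vertex 0.00 12.00 0.00
      vertex 6.00 1.61 0.00
      vertex 6.00 1.61 21.00
    endloop
  endfacet
  facet normal -0.8660 -0.5001 0.0000
    outer loop
      vertex 0.00 12.00 0.00
      vertex 6.00 1.61 21.00
      vertex 0.00 12.00 21.00
    endloop
  endfacet
  facet normal 0.0000 -1.0000 0.0000
    outer loop
      vertex 6.00 1.61 0.00
      vertex 18.00 1.61 0.00
      vertex 18.00 1.61 21.00
    endloop
  endfacet
  facet normal 0.0000 -1.0000 0.0000
    outer loop
      vertex 6.00 1.61 0.00
      vertex 18.00 1.61 21.00
      vertex 6.00 1.61 21.00
    endloop
  endfacet
  facet normal 0.8660 -0.5001 0.0000
    outer loop
      vertex 18.00 1.61 0.00
      vertex 24.00 12.00 0.00
      vertex 24.00 12.00 21.00
    endloop
  endfacet
  facet normal 0.8660 -0.5001 0.0000
    outer loop
      vertex 18.00 1.61 0.00
      vertex 24.00 12.00 21.00
      vertex 18.00 1.61 21.00
    endloop
  endfacet
endsolid part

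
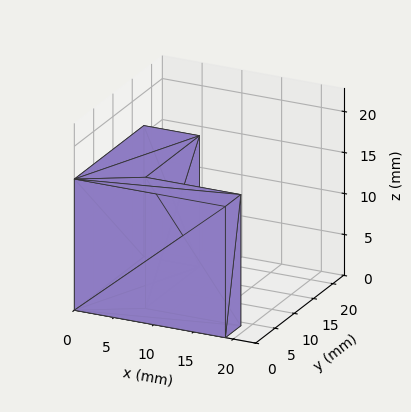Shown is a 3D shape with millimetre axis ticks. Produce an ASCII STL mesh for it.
Reading the render: the shape is an L-shaped prism: outer 19 × 18 mm, arm thicknesses ≈ 4 mm (horizontal) and 7 mm (vertical), extruded 16 mm in z (dimensions read to the nearest mm from the axis ticks). For the STL, each face is triangulated and given an outward normal.

solid part
  facet normal 0.0000 0.0000 -1.0000
    outer loop
      vertex 19.0 4.0 0.0
      vertex 19.0 0.0 0.0
      vertex 0.0 0.0 0.0
    endloop
  endfacet
  facet normal 0.0000 0.0000 -1.0000
    outer loop
      vertex 7.0 4.0 0.0
      vertex 19.0 4.0 0.0
      vertex 0.0 0.0 0.0
    endloop
  endfacet
  facet normal 0.0000 0.0000 -1.0000
    outer loop
      vertex 7.0 18.0 0.0
      vertex 7.0 4.0 0.0
      vertex 0.0 0.0 0.0
    endloop
  endfacet
  facet normal 0.0000 0.0000 -1.0000
    outer loop
      vertex 0.0 18.0 0.0
      vertex 7.0 18.0 0.0
      vertex 0.0 0.0 0.0
    endloop
  endfacet
  facet normal 0.0000 0.0000 1.0000
    outer loop
      vertex 0.0 0.0 16.0
      vertex 19.0 0.0 16.0
      vertex 19.0 4.0 16.0
    endloop
  endfacet
  facet normal 0.0000 0.0000 1.0000
    outer loop
      vertex 0.0 0.0 16.0
      vertex 19.0 4.0 16.0
      vertex 7.0 4.0 16.0
    endloop
  endfacet
  facet normal 0.0000 0.0000 1.0000
    outer loop
      vertex 0.0 0.0 16.0
      vertex 7.0 4.0 16.0
      vertex 7.0 18.0 16.0
    endloop
  endfacet
  facet normal 0.0000 0.0000 1.0000
    outer loop
      vertex 0.0 0.0 16.0
      vertex 7.0 18.0 16.0
      vertex 0.0 18.0 16.0
    endloop
  endfacet
  facet normal 0.0000 -1.0000 0.0000
    outer loop
      vertex 0.0 0.0 0.0
      vertex 19.0 0.0 0.0
      vertex 19.0 0.0 16.0
    endloop
  endfacet
  facet normal 0.0000 -1.0000 0.0000
    outer loop
      vertex 0.0 0.0 0.0
      vertex 19.0 0.0 16.0
      vertex 0.0 0.0 16.0
    endloop
  endfacet
  facet normal 1.0000 0.0000 0.0000
    outer loop
      vertex 19.0 0.0 0.0
      vertex 19.0 4.0 0.0
      vertex 19.0 4.0 16.0
    endloop
  endfacet
  facet normal 1.0000 0.0000 0.0000
    outer loop
      vertex 19.0 0.0 0.0
      vertex 19.0 4.0 16.0
      vertex 19.0 0.0 16.0
    endloop
  endfacet
  facet normal 0.0000 1.0000 0.0000
    outer loop
      vertex 19.0 4.0 0.0
      vertex 7.0 4.0 0.0
      vertex 7.0 4.0 16.0
    endloop
  endfacet
  facet normal 0.0000 1.0000 0.0000
    outer loop
      vertex 19.0 4.0 0.0
      vertex 7.0 4.0 16.0
      vertex 19.0 4.0 16.0
    endloop
  endfacet
  facet normal 1.0000 0.0000 0.0000
    outer loop
      vertex 7.0 4.0 0.0
      vertex 7.0 18.0 0.0
      vertex 7.0 18.0 16.0
    endloop
  endfacet
  facet normal 1.0000 0.0000 0.0000
    outer loop
      vertex 7.0 4.0 0.0
      vertex 7.0 18.0 16.0
      vertex 7.0 4.0 16.0
    endloop
  endfacet
  facet normal 0.0000 1.0000 0.0000
    outer loop
      vertex 7.0 18.0 0.0
      vertex 0.0 18.0 0.0
      vertex 0.0 18.0 16.0
    endloop
  endfacet
  facet normal 0.0000 1.0000 0.0000
    outer loop
      vertex 7.0 18.0 0.0
      vertex 0.0 18.0 16.0
      vertex 7.0 18.0 16.0
    endloop
  endfacet
  facet normal -1.0000 0.0000 0.0000
    outer loop
      vertex 0.0 18.0 0.0
      vertex 0.0 0.0 0.0
      vertex 0.0 0.0 16.0
    endloop
  endfacet
  facet normal -1.0000 0.0000 0.0000
    outer loop
      vertex 0.0 18.0 0.0
      vertex 0.0 0.0 16.0
      vertex 0.0 18.0 16.0
    endloop
  endfacet
endsolid part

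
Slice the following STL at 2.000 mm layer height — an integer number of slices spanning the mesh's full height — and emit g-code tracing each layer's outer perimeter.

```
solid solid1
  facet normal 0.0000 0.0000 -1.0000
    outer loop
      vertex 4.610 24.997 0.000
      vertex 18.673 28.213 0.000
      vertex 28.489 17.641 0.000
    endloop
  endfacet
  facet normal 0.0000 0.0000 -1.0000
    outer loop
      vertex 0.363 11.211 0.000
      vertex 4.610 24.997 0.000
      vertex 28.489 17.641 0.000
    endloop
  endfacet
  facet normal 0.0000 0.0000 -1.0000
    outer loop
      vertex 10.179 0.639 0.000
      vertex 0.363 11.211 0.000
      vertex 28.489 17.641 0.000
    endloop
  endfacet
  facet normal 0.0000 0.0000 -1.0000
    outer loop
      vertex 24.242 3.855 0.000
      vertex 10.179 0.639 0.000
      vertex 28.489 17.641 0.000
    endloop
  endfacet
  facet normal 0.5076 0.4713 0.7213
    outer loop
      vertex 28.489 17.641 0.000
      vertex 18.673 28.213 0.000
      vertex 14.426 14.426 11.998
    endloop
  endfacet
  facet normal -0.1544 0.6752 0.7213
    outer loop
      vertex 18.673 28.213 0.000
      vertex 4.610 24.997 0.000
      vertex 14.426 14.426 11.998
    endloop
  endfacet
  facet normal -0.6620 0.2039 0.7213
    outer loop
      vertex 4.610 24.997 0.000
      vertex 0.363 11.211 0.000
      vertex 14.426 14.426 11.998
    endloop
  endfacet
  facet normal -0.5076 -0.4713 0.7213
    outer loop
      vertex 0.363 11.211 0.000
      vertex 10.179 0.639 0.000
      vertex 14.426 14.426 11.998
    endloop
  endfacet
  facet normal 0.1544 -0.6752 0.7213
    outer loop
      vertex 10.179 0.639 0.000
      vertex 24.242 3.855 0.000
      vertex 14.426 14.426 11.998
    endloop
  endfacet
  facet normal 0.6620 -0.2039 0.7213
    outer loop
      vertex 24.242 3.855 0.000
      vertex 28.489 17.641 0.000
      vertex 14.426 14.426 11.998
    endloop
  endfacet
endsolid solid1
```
; perimeter-only toolpath
G21 ; units = mm
G90 ; absolute positioning
G28 ; home
; layer 1
G0 Z2.000
G0 X26.145 Y17.105
G1 X17.965 Y25.915
G1 X6.246 Y23.235
G1 X2.707 Y11.747
G1 X10.887 Y2.937
G1 X22.606 Y5.617
G1 X26.145 Y17.105
; layer 2
G0 Z3.999
G0 X23.801 Y16.569
G1 X17.257 Y23.617
G1 X7.882 Y21.473
G1 X5.051 Y12.283
G1 X11.595 Y5.235
G1 X20.970 Y7.379
G1 X23.801 Y16.569
; layer 3
G0 Z5.999
G0 X21.457 Y16.034
G1 X16.549 Y21.320
G1 X9.518 Y19.712
G1 X7.394 Y12.819
G1 X12.303 Y7.532
G1 X19.334 Y9.140
G1 X21.457 Y16.034
; layer 4
G0 Z7.999
G0 X19.114 Y15.498
G1 X15.842 Y19.022
G1 X11.154 Y17.950
G1 X9.738 Y13.354
G1 X13.010 Y9.830
G1 X17.698 Y10.902
G1 X19.114 Y15.498
; layer 5
G0 Z9.998
G0 X16.770 Y14.962
G1 X15.134 Y16.724
G1 X12.790 Y16.188
G1 X12.082 Y13.890
G1 X13.718 Y12.128
G1 X16.062 Y12.664
G1 X16.770 Y14.962
M2 ; end

The solid is a regular 6-sided pyramid, base circumscribed radius ≈ 14.4 mm, apex at z ≈ 12 mm. Slicing at Δz = 2.000 mm — 6 equal slices spanning the solid's height, so layer i sits at z = i·h/6 — gives 5 non-empty perimeters. Each is a 6-segment closed polygon; G0 lifts to the layer z and rapids to the start vertex, then G1 traces the edges. The cross-section shrinks linearly with z (the slice at the apex is degenerate and omitted).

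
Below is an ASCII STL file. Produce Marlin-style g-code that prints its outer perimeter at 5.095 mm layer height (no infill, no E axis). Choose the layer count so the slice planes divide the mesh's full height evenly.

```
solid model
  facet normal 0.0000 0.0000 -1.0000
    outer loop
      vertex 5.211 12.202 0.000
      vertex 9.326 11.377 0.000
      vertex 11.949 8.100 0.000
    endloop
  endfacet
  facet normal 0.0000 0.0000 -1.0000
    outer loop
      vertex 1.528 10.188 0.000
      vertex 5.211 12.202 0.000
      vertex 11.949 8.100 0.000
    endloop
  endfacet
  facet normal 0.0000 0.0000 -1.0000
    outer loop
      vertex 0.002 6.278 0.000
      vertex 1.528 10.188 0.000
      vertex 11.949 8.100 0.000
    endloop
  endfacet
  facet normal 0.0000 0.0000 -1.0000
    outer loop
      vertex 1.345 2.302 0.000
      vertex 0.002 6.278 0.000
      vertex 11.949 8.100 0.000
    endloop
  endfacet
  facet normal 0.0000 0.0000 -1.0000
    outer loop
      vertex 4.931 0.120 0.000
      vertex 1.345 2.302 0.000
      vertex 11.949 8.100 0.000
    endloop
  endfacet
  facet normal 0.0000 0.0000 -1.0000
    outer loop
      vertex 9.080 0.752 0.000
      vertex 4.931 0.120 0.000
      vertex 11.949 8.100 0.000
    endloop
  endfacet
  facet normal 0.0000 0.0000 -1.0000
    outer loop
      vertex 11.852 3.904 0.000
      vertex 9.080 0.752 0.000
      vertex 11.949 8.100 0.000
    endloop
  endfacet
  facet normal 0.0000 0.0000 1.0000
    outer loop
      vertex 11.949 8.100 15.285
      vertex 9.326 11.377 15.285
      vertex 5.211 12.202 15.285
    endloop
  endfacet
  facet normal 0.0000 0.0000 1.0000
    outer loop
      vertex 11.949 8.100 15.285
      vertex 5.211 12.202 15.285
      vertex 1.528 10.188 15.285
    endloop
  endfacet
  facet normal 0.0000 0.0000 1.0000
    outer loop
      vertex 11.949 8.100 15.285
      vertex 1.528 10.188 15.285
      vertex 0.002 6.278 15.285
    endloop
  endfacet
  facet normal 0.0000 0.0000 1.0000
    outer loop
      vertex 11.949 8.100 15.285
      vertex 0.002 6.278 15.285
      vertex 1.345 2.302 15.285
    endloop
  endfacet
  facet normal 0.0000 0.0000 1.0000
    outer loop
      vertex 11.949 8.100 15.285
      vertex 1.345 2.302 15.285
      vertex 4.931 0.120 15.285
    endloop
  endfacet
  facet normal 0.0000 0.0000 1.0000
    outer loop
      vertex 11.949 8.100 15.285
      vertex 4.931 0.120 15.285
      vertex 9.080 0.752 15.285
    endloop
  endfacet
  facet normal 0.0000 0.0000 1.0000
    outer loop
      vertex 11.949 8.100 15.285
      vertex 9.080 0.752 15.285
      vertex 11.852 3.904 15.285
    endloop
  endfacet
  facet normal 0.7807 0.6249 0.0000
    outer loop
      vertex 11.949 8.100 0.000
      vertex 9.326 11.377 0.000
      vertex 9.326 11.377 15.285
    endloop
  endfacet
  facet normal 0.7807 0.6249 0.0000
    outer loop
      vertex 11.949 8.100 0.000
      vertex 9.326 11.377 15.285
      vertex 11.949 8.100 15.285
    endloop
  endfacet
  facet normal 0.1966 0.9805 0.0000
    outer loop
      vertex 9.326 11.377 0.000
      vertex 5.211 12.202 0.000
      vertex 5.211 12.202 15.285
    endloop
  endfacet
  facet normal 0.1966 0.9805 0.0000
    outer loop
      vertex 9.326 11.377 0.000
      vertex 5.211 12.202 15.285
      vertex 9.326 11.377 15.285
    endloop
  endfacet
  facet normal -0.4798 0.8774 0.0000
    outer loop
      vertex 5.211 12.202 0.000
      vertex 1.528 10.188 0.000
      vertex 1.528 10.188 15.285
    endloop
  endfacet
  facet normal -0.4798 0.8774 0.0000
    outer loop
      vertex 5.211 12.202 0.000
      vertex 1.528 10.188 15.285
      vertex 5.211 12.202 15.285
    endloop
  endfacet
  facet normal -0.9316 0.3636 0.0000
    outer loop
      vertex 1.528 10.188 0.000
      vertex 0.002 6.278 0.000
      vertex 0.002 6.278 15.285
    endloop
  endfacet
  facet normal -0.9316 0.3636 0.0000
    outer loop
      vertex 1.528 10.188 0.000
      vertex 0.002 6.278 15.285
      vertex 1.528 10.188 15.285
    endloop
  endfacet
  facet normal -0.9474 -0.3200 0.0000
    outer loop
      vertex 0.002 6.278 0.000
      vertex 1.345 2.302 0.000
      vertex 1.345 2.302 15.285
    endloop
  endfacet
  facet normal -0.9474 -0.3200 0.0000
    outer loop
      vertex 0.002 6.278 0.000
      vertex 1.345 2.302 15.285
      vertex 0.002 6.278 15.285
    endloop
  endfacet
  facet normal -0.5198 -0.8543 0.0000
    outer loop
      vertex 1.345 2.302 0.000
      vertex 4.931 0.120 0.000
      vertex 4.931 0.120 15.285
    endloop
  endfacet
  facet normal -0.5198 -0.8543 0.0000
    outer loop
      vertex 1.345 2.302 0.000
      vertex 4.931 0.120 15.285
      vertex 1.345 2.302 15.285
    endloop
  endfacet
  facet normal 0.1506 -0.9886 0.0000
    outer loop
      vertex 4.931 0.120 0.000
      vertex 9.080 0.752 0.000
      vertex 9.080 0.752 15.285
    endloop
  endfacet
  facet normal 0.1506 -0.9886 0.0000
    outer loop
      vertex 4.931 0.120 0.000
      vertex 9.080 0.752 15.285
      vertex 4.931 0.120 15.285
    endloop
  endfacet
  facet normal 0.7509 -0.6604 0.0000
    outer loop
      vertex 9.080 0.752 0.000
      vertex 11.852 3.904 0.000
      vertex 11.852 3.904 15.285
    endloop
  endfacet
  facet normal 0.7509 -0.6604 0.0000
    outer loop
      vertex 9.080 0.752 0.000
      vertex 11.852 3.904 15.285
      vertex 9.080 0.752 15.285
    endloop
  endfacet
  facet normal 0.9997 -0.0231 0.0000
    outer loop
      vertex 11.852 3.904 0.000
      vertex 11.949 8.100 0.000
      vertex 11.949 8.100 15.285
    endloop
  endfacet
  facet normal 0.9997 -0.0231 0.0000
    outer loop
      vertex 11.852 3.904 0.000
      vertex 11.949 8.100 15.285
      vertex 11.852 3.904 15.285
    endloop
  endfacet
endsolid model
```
; perimeter-only toolpath
G21 ; units = mm
G90 ; absolute positioning
G28 ; home
; layer 1
G0 Z5.095
G0 X11.949 Y8.100
G1 X9.326 Y11.377
G1 X5.211 Y12.202
G1 X1.528 Y10.188
G1 X0.002 Y6.278
G1 X1.345 Y2.302
G1 X4.931 Y0.120
G1 X9.080 Y0.752
G1 X11.852 Y3.904
G1 X11.949 Y8.100
; layer 2
G0 Z10.190
G0 X11.949 Y8.100
G1 X9.326 Y11.377
G1 X5.211 Y12.202
G1 X1.528 Y10.188
G1 X0.002 Y6.278
G1 X1.345 Y2.302
G1 X4.931 Y0.120
G1 X9.080 Y0.752
G1 X11.852 Y3.904
G1 X11.949 Y8.100
; layer 3
G0 Z15.285
G0 X11.949 Y8.100
G1 X9.326 Y11.377
G1 X5.211 Y12.202
G1 X1.528 Y10.188
G1 X0.002 Y6.278
G1 X1.345 Y2.302
G1 X4.931 Y0.120
G1 X9.080 Y0.752
G1 X11.852 Y3.904
G1 X11.949 Y8.100
M2 ; end

The solid is a regular 9-sided prism (a cylinder approximated with 9 flat sides), circumscribed radius ≈ 6.14 mm, height ≈ 15.3 mm. Slicing at Δz = 5.095 mm — 3 equal slices spanning the solid's height, so layer i sits at z = i·h/3 — gives 3 non-empty perimeters. Each is a 9-segment closed polygon; G0 lifts to the layer z and rapids to the start vertex, then G1 traces the edges.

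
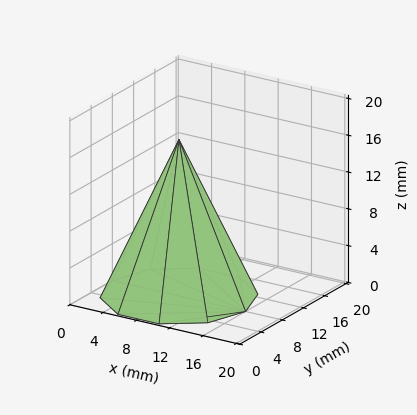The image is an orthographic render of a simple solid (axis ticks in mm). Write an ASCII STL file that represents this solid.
Reading the render: the shape is a regular 10-sided pyramid, base circumscribed radius ≈ 8 mm, apex at z ≈ 17 mm (dimensions read to the nearest mm from the axis ticks). For the STL, each face is triangulated and given an outward normal.

solid part
  facet normal 0.0000 0.0000 -1.0000
    outer loop
      vertex 10.47 15.61 0.00
      vertex 14.47 12.70 0.00
      vertex 16.00 8.00 0.00
    endloop
  endfacet
  facet normal 0.0000 0.0000 -1.0000
    outer loop
      vertex 5.53 15.61 0.00
      vertex 10.47 15.61 0.00
      vertex 16.00 8.00 0.00
    endloop
  endfacet
  facet normal 0.0000 0.0000 -1.0000
    outer loop
      vertex 1.53 12.70 0.00
      vertex 5.53 15.61 0.00
      vertex 16.00 8.00 0.00
    endloop
  endfacet
  facet normal 0.0000 0.0000 -1.0000
    outer loop
      vertex 0.00 8.00 0.00
      vertex 1.53 12.70 0.00
      vertex 16.00 8.00 0.00
    endloop
  endfacet
  facet normal 0.0000 0.0000 -1.0000
    outer loop
      vertex 1.53 3.30 0.00
      vertex 0.00 8.00 0.00
      vertex 16.00 8.00 0.00
    endloop
  endfacet
  facet normal 0.0000 0.0000 -1.0000
    outer loop
      vertex 5.53 0.39 0.00
      vertex 1.53 3.30 0.00
      vertex 16.00 8.00 0.00
    endloop
  endfacet
  facet normal 0.0000 0.0000 -1.0000
    outer loop
      vertex 10.47 0.39 0.00
      vertex 5.53 0.39 0.00
      vertex 16.00 8.00 0.00
    endloop
  endfacet
  facet normal 0.0000 0.0000 -1.0000
    outer loop
      vertex 14.47 3.30 0.00
      vertex 10.47 0.39 0.00
      vertex 16.00 8.00 0.00
    endloop
  endfacet
  facet normal 0.8680 0.2825 0.4084
    outer loop
      vertex 16.00 8.00 0.00
      vertex 14.47 12.70 0.00
      vertex 8.00 8.00 17.00
    endloop
  endfacet
  facet normal 0.5370 0.7381 0.4084
    outer loop
      vertex 14.47 12.70 0.00
      vertex 10.47 15.61 0.00
      vertex 8.00 8.00 17.00
    endloop
  endfacet
  facet normal 0.0000 0.9127 0.4086
    outer loop
      vertex 10.47 15.61 0.00
      vertex 5.53 15.61 0.00
      vertex 8.00 8.00 17.00
    endloop
  endfacet
  facet normal -0.5370 0.7381 0.4084
    outer loop
      vertex 5.53 15.61 0.00
      vertex 1.53 12.70 0.00
      vertex 8.00 8.00 17.00
    endloop
  endfacet
  facet normal -0.8680 0.2825 0.4084
    outer loop
      vertex 1.53 12.70 0.00
      vertex 0.00 8.00 0.00
      vertex 8.00 8.00 17.00
    endloop
  endfacet
  facet normal -0.8680 -0.2825 0.4084
    outer loop
      vertex 0.00 8.00 0.00
      vertex 1.53 3.30 0.00
      vertex 8.00 8.00 17.00
    endloop
  endfacet
  facet normal -0.5370 -0.7381 0.4084
    outer loop
      vertex 1.53 3.30 0.00
      vertex 5.53 0.39 0.00
      vertex 8.00 8.00 17.00
    endloop
  endfacet
  facet normal 0.0000 -0.9127 0.4086
    outer loop
      vertex 5.53 0.39 0.00
      vertex 10.47 0.39 0.00
      vertex 8.00 8.00 17.00
    endloop
  endfacet
  facet normal 0.5370 -0.7381 0.4084
    outer loop
      vertex 10.47 0.39 0.00
      vertex 14.47 3.30 0.00
      vertex 8.00 8.00 17.00
    endloop
  endfacet
  facet normal 0.8680 -0.2825 0.4084
    outer loop
      vertex 14.47 3.30 0.00
      vertex 16.00 8.00 0.00
      vertex 8.00 8.00 17.00
    endloop
  endfacet
endsolid part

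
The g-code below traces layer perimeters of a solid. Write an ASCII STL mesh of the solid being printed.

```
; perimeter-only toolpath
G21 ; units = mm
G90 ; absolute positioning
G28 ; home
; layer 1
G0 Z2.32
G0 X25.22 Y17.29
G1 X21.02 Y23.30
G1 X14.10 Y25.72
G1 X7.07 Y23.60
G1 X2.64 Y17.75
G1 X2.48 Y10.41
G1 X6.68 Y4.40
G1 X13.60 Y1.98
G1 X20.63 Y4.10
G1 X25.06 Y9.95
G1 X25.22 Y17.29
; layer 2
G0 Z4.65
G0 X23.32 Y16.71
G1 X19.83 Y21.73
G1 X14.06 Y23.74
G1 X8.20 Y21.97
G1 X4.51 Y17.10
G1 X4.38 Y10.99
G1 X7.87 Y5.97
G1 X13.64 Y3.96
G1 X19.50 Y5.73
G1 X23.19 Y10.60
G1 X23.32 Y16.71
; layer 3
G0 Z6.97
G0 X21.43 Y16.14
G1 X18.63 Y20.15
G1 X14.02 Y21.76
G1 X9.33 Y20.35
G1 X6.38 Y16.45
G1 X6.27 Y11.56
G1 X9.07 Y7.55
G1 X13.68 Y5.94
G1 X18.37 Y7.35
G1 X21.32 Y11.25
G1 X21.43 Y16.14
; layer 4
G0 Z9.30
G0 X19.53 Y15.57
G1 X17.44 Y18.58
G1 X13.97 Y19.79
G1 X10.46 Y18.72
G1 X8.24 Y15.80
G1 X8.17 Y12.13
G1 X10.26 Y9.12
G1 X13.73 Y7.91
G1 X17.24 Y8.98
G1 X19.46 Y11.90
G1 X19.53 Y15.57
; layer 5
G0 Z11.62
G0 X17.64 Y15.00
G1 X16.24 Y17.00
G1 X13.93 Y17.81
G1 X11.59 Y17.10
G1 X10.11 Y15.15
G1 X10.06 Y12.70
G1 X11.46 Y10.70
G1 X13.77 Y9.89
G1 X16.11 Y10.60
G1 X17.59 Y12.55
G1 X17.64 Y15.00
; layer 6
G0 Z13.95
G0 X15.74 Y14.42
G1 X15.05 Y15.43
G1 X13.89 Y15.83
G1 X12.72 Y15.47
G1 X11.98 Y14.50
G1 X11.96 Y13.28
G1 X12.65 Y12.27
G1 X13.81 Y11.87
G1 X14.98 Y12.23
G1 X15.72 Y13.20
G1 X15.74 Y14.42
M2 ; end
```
solid part
  facet normal 0.0000 0.0000 -1.0000
    outer loop
      vertex 14.14 27.70 0.00
      vertex 22.22 24.88 0.00
      vertex 27.11 17.86 0.00
    endloop
  endfacet
  facet normal 0.0000 0.0000 -1.0000
    outer loop
      vertex 5.94 25.22 0.00
      vertex 14.14 27.70 0.00
      vertex 27.11 17.86 0.00
    endloop
  endfacet
  facet normal 0.0000 0.0000 -1.0000
    outer loop
      vertex 0.77 18.40 0.00
      vertex 5.94 25.22 0.00
      vertex 27.11 17.86 0.00
    endloop
  endfacet
  facet normal 0.0000 0.0000 -1.0000
    outer loop
      vertex 0.59 9.84 0.00
      vertex 0.77 18.40 0.00
      vertex 27.11 17.86 0.00
    endloop
  endfacet
  facet normal 0.0000 0.0000 -1.0000
    outer loop
      vertex 5.48 2.82 0.00
      vertex 0.59 9.84 0.00
      vertex 27.11 17.86 0.00
    endloop
  endfacet
  facet normal 0.0000 0.0000 -1.0000
    outer loop
      vertex 13.56 0.00 0.00
      vertex 5.48 2.82 0.00
      vertex 27.11 17.86 0.00
    endloop
  endfacet
  facet normal 0.0000 0.0000 -1.0000
    outer loop
      vertex 21.76 2.48 0.00
      vertex 13.56 0.00 0.00
      vertex 27.11 17.86 0.00
    endloop
  endfacet
  facet normal 0.0000 0.0000 -1.0000
    outer loop
      vertex 26.93 9.30 0.00
      vertex 21.76 2.48 0.00
      vertex 27.11 17.86 0.00
    endloop
  endfacet
  facet normal 0.6377 0.4442 0.6292
    outer loop
      vertex 27.11 17.86 0.00
      vertex 22.22 24.88 0.00
      vertex 13.85 13.85 16.27
    endloop
  endfacet
  facet normal 0.2561 0.7338 0.6292
    outer loop
      vertex 22.22 24.88 0.00
      vertex 14.14 27.70 0.00
      vertex 13.85 13.85 16.27
    endloop
  endfacet
  facet normal -0.2250 0.7439 0.6293
    outer loop
      vertex 14.14 27.70 0.00
      vertex 5.94 25.22 0.00
      vertex 13.85 13.85 16.27
    endloop
  endfacet
  facet normal -0.6194 0.4695 0.6292
    outer loop
      vertex 5.94 25.22 0.00
      vertex 0.77 18.40 0.00
      vertex 13.85 13.85 16.27
    endloop
  endfacet
  facet normal -0.7770 0.0163 0.6293
    outer loop
      vertex 0.77 18.40 0.00
      vertex 0.59 9.84 0.00
      vertex 13.85 13.85 16.27
    endloop
  endfacet
  facet normal -0.6377 -0.4442 0.6292
    outer loop
      vertex 0.59 9.84 0.00
      vertex 5.48 2.82 0.00
      vertex 13.85 13.85 16.27
    endloop
  endfacet
  facet normal -0.2561 -0.7338 0.6292
    outer loop
      vertex 5.48 2.82 0.00
      vertex 13.56 0.00 0.00
      vertex 13.85 13.85 16.27
    endloop
  endfacet
  facet normal 0.2250 -0.7439 0.6293
    outer loop
      vertex 13.56 0.00 0.00
      vertex 21.76 2.48 0.00
      vertex 13.85 13.85 16.27
    endloop
  endfacet
  facet normal 0.6194 -0.4695 0.6292
    outer loop
      vertex 21.76 2.48 0.00
      vertex 26.93 9.30 0.00
      vertex 13.85 13.85 16.27
    endloop
  endfacet
  facet normal 0.7770 -0.0163 0.6293
    outer loop
      vertex 26.93 9.30 0.00
      vertex 27.11 17.86 0.00
      vertex 13.85 13.85 16.27
    endloop
  endfacet
endsolid part

The G0 Z moves step by Δz≈2.32 mm. The G1 loops shrink linearly with z, so the solid tapers from its base footprint up to z≈16.3. Closing with a flat bottom cap and the tapered top and triangulating gives 18 facets — a regular 10-sided pyramid, base circumscribed radius ≈ 13.8 mm, apex at z ≈ 16.3 mm.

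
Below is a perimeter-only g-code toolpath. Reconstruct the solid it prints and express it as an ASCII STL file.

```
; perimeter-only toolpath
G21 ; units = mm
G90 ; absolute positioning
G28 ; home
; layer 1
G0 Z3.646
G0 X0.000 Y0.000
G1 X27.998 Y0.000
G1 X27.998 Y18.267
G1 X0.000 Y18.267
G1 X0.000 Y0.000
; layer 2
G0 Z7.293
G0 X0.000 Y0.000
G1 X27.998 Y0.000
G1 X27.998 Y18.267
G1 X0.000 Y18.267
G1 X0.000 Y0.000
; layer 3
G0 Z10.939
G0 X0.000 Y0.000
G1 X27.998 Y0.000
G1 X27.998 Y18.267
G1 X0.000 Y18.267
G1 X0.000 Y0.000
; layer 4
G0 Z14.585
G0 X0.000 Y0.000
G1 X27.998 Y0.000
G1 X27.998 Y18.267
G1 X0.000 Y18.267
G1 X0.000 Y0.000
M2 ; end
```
solid part
  facet normal 0.0000 0.0000 -1.0000
    outer loop
      vertex 27.998 18.267 0.000
      vertex 27.998 0.000 0.000
      vertex 0.000 0.000 0.000
    endloop
  endfacet
  facet normal 0.0000 0.0000 -1.0000
    outer loop
      vertex 0.000 18.267 0.000
      vertex 27.998 18.267 0.000
      vertex 0.000 0.000 0.000
    endloop
  endfacet
  facet normal 0.0000 0.0000 1.0000
    outer loop
      vertex 0.000 0.000 14.585
      vertex 27.998 0.000 14.585
      vertex 27.998 18.267 14.585
    endloop
  endfacet
  facet normal 0.0000 0.0000 1.0000
    outer loop
      vertex 0.000 0.000 14.585
      vertex 27.998 18.267 14.585
      vertex 0.000 18.267 14.585
    endloop
  endfacet
  facet normal 0.0000 -1.0000 0.0000
    outer loop
      vertex 0.000 0.000 0.000
      vertex 27.998 0.000 0.000
      vertex 27.998 0.000 14.585
    endloop
  endfacet
  facet normal 0.0000 -1.0000 0.0000
    outer loop
      vertex 0.000 0.000 0.000
      vertex 27.998 0.000 14.585
      vertex 0.000 0.000 14.585
    endloop
  endfacet
  facet normal 0.0000 1.0000 0.0000
    outer loop
      vertex 27.998 18.267 14.585
      vertex 27.998 18.267 0.000
      vertex 0.000 18.267 0.000
    endloop
  endfacet
  facet normal 0.0000 1.0000 0.0000
    outer loop
      vertex 0.000 18.267 14.585
      vertex 27.998 18.267 14.585
      vertex 0.000 18.267 0.000
    endloop
  endfacet
  facet normal -1.0000 0.0000 0.0000
    outer loop
      vertex 0.000 18.267 14.585
      vertex 0.000 18.267 0.000
      vertex 0.000 0.000 0.000
    endloop
  endfacet
  facet normal -1.0000 0.0000 0.0000
    outer loop
      vertex 0.000 0.000 14.585
      vertex 0.000 18.267 14.585
      vertex 0.000 0.000 0.000
    endloop
  endfacet
  facet normal 1.0000 0.0000 0.0000
    outer loop
      vertex 27.998 0.000 0.000
      vertex 27.998 18.267 0.000
      vertex 27.998 18.267 14.585
    endloop
  endfacet
  facet normal 1.0000 0.0000 0.0000
    outer loop
      vertex 27.998 0.000 0.000
      vertex 27.998 18.267 14.585
      vertex 27.998 0.000 14.585
    endloop
  endfacet
endsolid part

The G0 Z moves step by Δz≈3.646 mm. Every layer's G1 loop is the same polygon, so the solid is a straight extrusion of it from z=0 to z≈14.6. Closing with flat bottom and top caps and triangulating gives 12 facets — a rectangular box, roughly 28 × 18.3 mm footprint and 14.6 mm tall.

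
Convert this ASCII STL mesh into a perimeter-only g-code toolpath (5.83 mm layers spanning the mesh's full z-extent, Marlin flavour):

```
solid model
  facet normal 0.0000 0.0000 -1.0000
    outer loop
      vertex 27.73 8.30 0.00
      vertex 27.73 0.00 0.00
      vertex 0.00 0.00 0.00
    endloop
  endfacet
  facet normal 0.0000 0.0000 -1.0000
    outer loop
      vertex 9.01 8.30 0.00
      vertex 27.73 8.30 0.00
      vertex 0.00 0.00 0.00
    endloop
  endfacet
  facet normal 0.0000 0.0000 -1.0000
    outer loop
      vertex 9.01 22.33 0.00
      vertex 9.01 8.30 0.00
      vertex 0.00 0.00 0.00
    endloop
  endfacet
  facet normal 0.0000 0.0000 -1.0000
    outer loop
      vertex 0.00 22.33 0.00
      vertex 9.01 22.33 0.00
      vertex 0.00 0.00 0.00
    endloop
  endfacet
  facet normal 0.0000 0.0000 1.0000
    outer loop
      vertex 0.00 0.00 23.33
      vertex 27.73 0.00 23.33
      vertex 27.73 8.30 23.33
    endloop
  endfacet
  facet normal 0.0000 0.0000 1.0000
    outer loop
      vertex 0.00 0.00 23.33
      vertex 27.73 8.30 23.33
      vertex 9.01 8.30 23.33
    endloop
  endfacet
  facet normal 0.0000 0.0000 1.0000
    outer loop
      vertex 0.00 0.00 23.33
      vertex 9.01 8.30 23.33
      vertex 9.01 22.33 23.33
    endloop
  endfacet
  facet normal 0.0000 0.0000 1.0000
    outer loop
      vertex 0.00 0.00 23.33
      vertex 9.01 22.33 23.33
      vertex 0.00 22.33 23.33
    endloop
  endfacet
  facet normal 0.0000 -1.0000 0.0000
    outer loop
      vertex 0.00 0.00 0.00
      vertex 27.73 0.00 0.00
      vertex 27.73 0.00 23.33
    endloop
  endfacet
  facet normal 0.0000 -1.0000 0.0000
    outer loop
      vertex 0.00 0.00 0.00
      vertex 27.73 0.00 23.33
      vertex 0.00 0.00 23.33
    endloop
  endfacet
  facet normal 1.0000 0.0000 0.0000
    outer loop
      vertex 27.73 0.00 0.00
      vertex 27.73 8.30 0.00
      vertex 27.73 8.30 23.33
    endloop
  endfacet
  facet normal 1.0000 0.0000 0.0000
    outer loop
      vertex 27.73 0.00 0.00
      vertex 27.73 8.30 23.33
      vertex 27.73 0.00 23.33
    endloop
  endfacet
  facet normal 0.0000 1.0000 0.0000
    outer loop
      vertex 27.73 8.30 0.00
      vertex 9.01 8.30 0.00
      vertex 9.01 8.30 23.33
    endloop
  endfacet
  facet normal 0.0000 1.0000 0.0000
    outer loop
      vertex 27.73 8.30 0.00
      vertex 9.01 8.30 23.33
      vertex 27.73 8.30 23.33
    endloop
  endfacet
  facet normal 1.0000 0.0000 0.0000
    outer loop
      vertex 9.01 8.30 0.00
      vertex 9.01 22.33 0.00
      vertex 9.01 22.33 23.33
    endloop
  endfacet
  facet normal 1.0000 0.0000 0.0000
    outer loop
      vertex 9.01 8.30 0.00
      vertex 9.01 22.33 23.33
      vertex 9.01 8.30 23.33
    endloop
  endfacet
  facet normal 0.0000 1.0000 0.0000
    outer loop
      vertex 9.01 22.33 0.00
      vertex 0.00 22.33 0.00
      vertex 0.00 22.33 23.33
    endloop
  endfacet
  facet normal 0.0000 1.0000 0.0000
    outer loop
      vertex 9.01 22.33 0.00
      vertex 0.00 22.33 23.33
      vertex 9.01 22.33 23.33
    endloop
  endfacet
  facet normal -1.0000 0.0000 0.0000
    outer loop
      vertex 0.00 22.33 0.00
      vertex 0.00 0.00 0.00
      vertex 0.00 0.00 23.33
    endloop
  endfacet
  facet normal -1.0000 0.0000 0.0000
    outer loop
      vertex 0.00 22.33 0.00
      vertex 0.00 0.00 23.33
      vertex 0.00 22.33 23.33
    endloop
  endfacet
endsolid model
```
; perimeter-only toolpath
G21 ; units = mm
G90 ; absolute positioning
G28 ; home
; layer 1
G0 Z5.83
G0 X0.00 Y0.00
G1 X27.73 Y0.00
G1 X27.73 Y8.30
G1 X9.01 Y8.30
G1 X9.01 Y22.33
G1 X0.00 Y22.33
G1 X0.00 Y0.00
; layer 2
G0 Z11.66
G0 X0.00 Y0.00
G1 X27.73 Y0.00
G1 X27.73 Y8.30
G1 X9.01 Y8.30
G1 X9.01 Y22.33
G1 X0.00 Y22.33
G1 X0.00 Y0.00
; layer 3
G0 Z17.50
G0 X0.00 Y0.00
G1 X27.73 Y0.00
G1 X27.73 Y8.30
G1 X9.01 Y8.30
G1 X9.01 Y22.33
G1 X0.00 Y22.33
G1 X0.00 Y0.00
; layer 4
G0 Z23.33
G0 X0.00 Y0.00
G1 X27.73 Y0.00
G1 X27.73 Y8.30
G1 X9.01 Y8.30
G1 X9.01 Y22.33
G1 X0.00 Y22.33
G1 X0.00 Y0.00
M2 ; end

The solid is an L-shaped prism: outer 27.7 × 22.3 mm, arm thicknesses ≈ 8.3 mm (horizontal) and 9.01 mm (vertical), extruded 23.3 mm in z. Slicing at Δz = 5.83 mm — 4 equal slices spanning the solid's height, so layer i sits at z = i·h/4 — gives 4 non-empty perimeters. Each is a 6-segment closed polygon; G0 lifts to the layer z and rapids to the start vertex, then G1 traces the edges.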